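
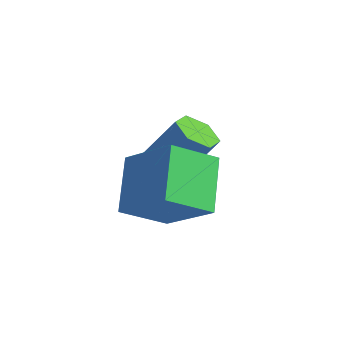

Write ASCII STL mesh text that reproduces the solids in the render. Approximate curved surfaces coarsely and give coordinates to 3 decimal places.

solid 
facet normal -0.799 -0.081 -0.596
outer loop
vertex -2.514 -2.986 -1.779
vertex -3.514 -1.798 -0.599
vertex -1.984 -1.652 -2.672
endloop
endfacet
facet normal 0.513 -0.609 -0.605
outer loop
vertex -0.306 -1.482 -1.421
vertex -2.514 -2.986 -1.779
vertex -1.984 -1.652 -2.672
endloop
endfacet
facet normal -0.799 -0.081 -0.596
outer loop
vertex -1.984 -1.652 -2.672
vertex -3.514 -1.798 -0.599
vertex -2.984 -0.464 -1.492
endloop
endfacet
facet normal 0.314 0.789 -0.528
outer loop
vertex -2.984 -0.464 -1.492
vertex -0.306 -1.482 -1.421
vertex -1.984 -1.652 -2.672
endloop
endfacet
facet normal -0.314 -0.789 0.528
outer loop
vertex -2.514 -2.986 -1.779
vertex -1.836 -1.628 0.652
vertex -3.514 -1.798 -0.599
endloop
endfacet
facet normal 0.513 -0.609 -0.605
outer loop
vertex -0.836 -2.816 -0.528
vertex -2.514 -2.986 -1.779
vertex -0.306 -1.482 -1.421
endloop
endfacet
facet normal -0.314 -0.789 0.528
outer loop
vertex -0.836 -2.816 -0.528
vertex -1.836 -1.628 0.652
vertex -2.514 -2.986 -1.779
endloop
endfacet
facet normal -0.513 0.609 0.605
outer loop
vertex -3.514 -1.798 -0.599
vertex -1.836 -1.628 0.652
vertex -2.984 -0.464 -1.492
endloop
endfacet
facet normal 0.314 0.789 -0.528
outer loop
vertex -1.306 -0.294 -0.241
vertex -0.306 -1.482 -1.421
vertex -2.984 -0.464 -1.492
endloop
endfacet
facet normal -0.513 0.609 0.605
outer loop
vertex -2.984 -0.464 -1.492
vertex -1.836 -1.628 0.652
vertex -1.306 -0.294 -0.241
endloop
endfacet
facet normal 0.799 0.081 0.596
outer loop
vertex -1.306 -0.294 -0.241
vertex -0.836 -2.816 -0.528
vertex -0.306 -1.482 -1.421
endloop
endfacet
facet normal 0.799 0.081 0.596
outer loop
vertex -1.836 -1.628 0.652
vertex -0.836 -2.816 -0.528
vertex -1.306 -0.294 -0.241
endloop
endfacet
facet normal -0.420 -0.368 -0.830
outer loop
vertex -3.9 0.741 -2.896
vertex -4.324 0.239 -2.459
vertex -4.612 0.954 -2.63
endloop
endfacet
facet normal 0.100 0.890 -0.445
outer loop
vertex -3.9 0.741 -2.896
vertex -4.612 0.954 -2.63
vertex -3.031 1.503 -1.179
endloop
endfacet
facet normal 0.100 0.890 -0.445
outer loop
vertex -3.031 1.503 -1.179
vertex -4.612 0.954 -2.63
vertex -3.744 1.716 -0.913
endloop
endfacet
facet normal 0.420 0.369 0.830
outer loop
vertex -3.031 1.503 -1.179
vertex -3.744 1.716 -0.913
vertex -3.456 1.001 -0.741
endloop
endfacet
facet normal -0.419 -0.367 -0.830
outer loop
vertex -4.612 0.954 -2.63
vertex -4.324 0.239 -2.459
vertex -5.037 0.452 -2.193
endloop
endfacet
facet normal -0.731 0.679 0.068
outer loop
vertex -4.612 0.954 -2.63
vertex -5.037 0.452 -2.193
vertex -3.744 1.716 -0.913
endloop
endfacet
facet normal -0.732 0.678 0.069
outer loop
vertex -3.744 1.716 -0.913
vertex -5.037 0.452 -2.193
vertex -4.168 1.214 -0.475
endloop
endfacet
facet normal 0.420 0.369 0.829
outer loop
vertex -3.744 1.716 -0.913
vertex -4.168 1.214 -0.475
vertex -3.456 1.001 -0.741
endloop
endfacet
facet normal -0.420 -0.369 -0.830
outer loop
vertex -5.037 0.452 -2.193
vertex -4.324 0.239 -2.459
vertex -4.749 -0.263 -2.021
endloop
endfacet
facet normal -0.831 -0.211 0.514
outer loop
vertex -5.037 0.452 -2.193
vertex -4.749 -0.263 -2.021
vertex -4.168 1.214 -0.475
endloop
endfacet
facet normal -0.831 -0.212 0.514
outer loop
vertex -4.168 1.214 -0.475
vertex -4.749 -0.263 -2.021
vertex -3.88 0.499 -0.304
endloop
endfacet
facet normal 0.420 0.368 0.830
outer loop
vertex -4.168 1.214 -0.475
vertex -3.88 0.499 -0.304
vertex -3.456 1.001 -0.741
endloop
endfacet
facet normal -0.420 -0.369 -0.830
outer loop
vertex -4.749 -0.263 -2.021
vertex -4.324 0.239 -2.459
vertex -4.036 -0.476 -2.287
endloop
endfacet
facet normal -0.100 -0.890 0.445
outer loop
vertex -4.749 -0.263 -2.021
vertex -4.036 -0.476 -2.287
vertex -3.88 0.499 -0.304
endloop
endfacet
facet normal -0.100 -0.890 0.445
outer loop
vertex -3.88 0.499 -0.304
vertex -4.036 -0.476 -2.287
vertex -3.168 0.286 -0.57
endloop
endfacet
facet normal 0.420 0.368 0.830
outer loop
vertex -3.88 0.499 -0.304
vertex -3.168 0.286 -0.57
vertex -3.456 1.001 -0.741
endloop
endfacet
facet normal -0.420 -0.369 -0.829
outer loop
vertex -4.036 -0.476 -2.287
vertex -4.324 0.239 -2.459
vertex -3.612 0.026 -2.725
endloop
endfacet
facet normal 0.732 -0.678 -0.069
outer loop
vertex -4.036 -0.476 -2.287
vertex -3.612 0.026 -2.725
vertex -3.168 0.286 -0.57
endloop
endfacet
facet normal 0.731 -0.679 -0.069
outer loop
vertex -3.168 0.286 -0.57
vertex -3.612 0.026 -2.725
vertex -2.743 0.788 -1.007
endloop
endfacet
facet normal 0.419 0.367 0.830
outer loop
vertex -3.168 0.286 -0.57
vertex -2.743 0.788 -1.007
vertex -3.456 1.001 -0.741
endloop
endfacet
facet normal -0.420 -0.368 -0.830
outer loop
vertex -3.612 0.026 -2.725
vertex -4.324 0.239 -2.459
vertex -3.9 0.741 -2.896
endloop
endfacet
facet normal 0.831 0.212 -0.514
outer loop
vertex -3.612 0.026 -2.725
vertex -3.9 0.741 -2.896
vertex -2.743 0.788 -1.007
endloop
endfacet
facet normal 0.831 0.211 -0.514
outer loop
vertex -2.743 0.788 -1.007
vertex -3.9 0.741 -2.896
vertex -3.031 1.503 -1.179
endloop
endfacet
facet normal 0.420 0.369 0.830
outer loop
vertex -2.743 0.788 -1.007
vertex -3.031 1.503 -1.179
vertex -3.456 1.001 -0.741
endloop
endfacet

endsolid


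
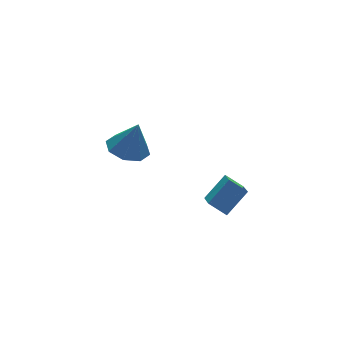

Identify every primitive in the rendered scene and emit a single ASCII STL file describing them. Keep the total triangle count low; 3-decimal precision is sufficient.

solid 
facet normal -0.552 0.630 0.546
outer loop
vertex 1.268 -2.733 0.413
vertex 2.23 -2.549 1.174
vertex 1.626 -1.841 -0.255
endloop
endfacet
facet normal -0.776 -0.148 -0.613
outer loop
vertex 2.09 -2.371 -0.714
vertex 1.268 -2.733 0.413
vertex 1.626 -1.841 -0.255
endloop
endfacet
facet normal -0.551 0.631 0.546
outer loop
vertex 1.626 -1.841 -0.255
vertex 2.23 -2.549 1.174
vertex 2.588 -1.658 0.505
endloop
endfacet
facet normal 0.306 0.762 -0.571
outer loop
vertex 2.588 -1.658 0.505
vertex 2.09 -2.371 -0.714
vertex 1.626 -1.841 -0.255
endloop
endfacet
facet normal -0.306 -0.762 0.571
outer loop
vertex 1.268 -2.733 0.413
vertex 2.694 -3.079 0.715
vertex 2.23 -2.549 1.174
endloop
endfacet
facet normal -0.775 -0.149 -0.614
outer loop
vertex 1.732 -3.262 -0.045
vertex 1.268 -2.733 0.413
vertex 2.09 -2.371 -0.714
endloop
endfacet
facet normal -0.306 -0.762 0.571
outer loop
vertex 1.732 -3.262 -0.045
vertex 2.694 -3.079 0.715
vertex 1.268 -2.733 0.413
endloop
endfacet
facet normal 0.776 0.148 0.613
outer loop
vertex 2.23 -2.549 1.174
vertex 2.694 -3.079 0.715
vertex 2.588 -1.658 0.505
endloop
endfacet
facet normal 0.306 0.762 -0.571
outer loop
vertex 3.052 -2.187 0.047
vertex 2.09 -2.371 -0.714
vertex 2.588 -1.658 0.505
endloop
endfacet
facet normal 0.775 0.149 0.614
outer loop
vertex 2.588 -1.658 0.505
vertex 2.694 -3.079 0.715
vertex 3.052 -2.187 0.047
endloop
endfacet
facet normal 0.552 -0.631 -0.545
outer loop
vertex 3.052 -2.187 0.047
vertex 1.732 -3.262 -0.045
vertex 2.09 -2.371 -0.714
endloop
endfacet
facet normal 0.551 -0.630 -0.546
outer loop
vertex 2.694 -3.079 0.715
vertex 1.732 -3.262 -0.045
vertex 3.052 -2.187 0.047
endloop
endfacet
facet normal -0.286 0.079 -0.955
outer loop
vertex 1.078 2.694 -0.152
vertex 0.528 2.016 -0.043
vertex 0.465 2.889 0.048
endloop
endfacet
facet normal 0.403 0.787 0.468
outer loop
vertex 1.078 2.694 -0.152
vertex 0.465 2.889 0.048
vertex 0.932 1.904 1.303
endloop
endfacet
facet normal -0.287 0.079 -0.955
outer loop
vertex 0.465 2.889 0.048
vertex 0.528 2.016 -0.043
vertex -0.111 2.573 0.195
endloop
endfacet
facet normal -0.230 0.722 0.652
outer loop
vertex 0.465 2.889 0.048
vertex -0.111 2.573 0.195
vertex 0.932 1.904 1.303
endloop
endfacet
facet normal -0.286 0.080 -0.955
outer loop
vertex -0.111 2.573 0.195
vertex 0.528 2.016 -0.043
vertex -0.313 1.93 0.202
endloop
endfacet
facet normal -0.645 0.211 0.734
outer loop
vertex -0.111 2.573 0.195
vertex -0.313 1.93 0.202
vertex 0.932 1.904 1.303
endloop
endfacet
facet normal -0.286 0.079 -0.955
outer loop
vertex -0.313 1.93 0.202
vertex 0.528 2.016 -0.043
vertex -0.022 1.338 0.066
endloop
endfacet
facet normal -0.598 -0.447 0.666
outer loop
vertex -0.313 1.93 0.202
vertex -0.022 1.338 0.066
vertex 0.932 1.904 1.303
endloop
endfacet
facet normal -0.287 0.079 -0.955
outer loop
vertex -0.022 1.338 0.066
vertex 0.528 2.016 -0.043
vertex 0.59 1.143 -0.134
endloop
endfacet
facet normal -0.117 -0.866 0.486
outer loop
vertex -0.022 1.338 0.066
vertex 0.59 1.143 -0.134
vertex 0.932 1.904 1.303
endloop
endfacet
facet normal -0.287 0.079 -0.955
outer loop
vertex 0.59 1.143 -0.134
vertex 0.528 2.016 -0.043
vertex 1.167 1.459 -0.281
endloop
endfacet
facet normal 0.516 -0.802 0.302
outer loop
vertex 0.59 1.143 -0.134
vertex 1.167 1.459 -0.281
vertex 0.932 1.904 1.303
endloop
endfacet
facet normal -0.286 0.080 -0.955
outer loop
vertex 1.167 1.459 -0.281
vertex 0.528 2.016 -0.043
vertex 1.369 2.102 -0.288
endloop
endfacet
facet normal 0.931 -0.290 0.220
outer loop
vertex 1.167 1.459 -0.281
vertex 1.369 2.102 -0.288
vertex 0.932 1.904 1.303
endloop
endfacet
facet normal -0.286 0.079 -0.955
outer loop
vertex 1.369 2.102 -0.288
vertex 0.528 2.016 -0.043
vertex 1.078 2.694 -0.152
endloop
endfacet
facet normal 0.884 0.368 0.289
outer loop
vertex 1.369 2.102 -0.288
vertex 1.078 2.694 -0.152
vertex 0.932 1.904 1.303
endloop
endfacet

endsolid


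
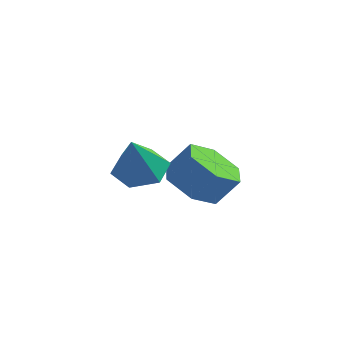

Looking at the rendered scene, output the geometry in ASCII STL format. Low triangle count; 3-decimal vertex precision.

solid 
facet normal -0.200 0.518 -0.832
outer loop
vertex -1.53 -0.932 2.978
vertex -2.311 -0.764 3.27
vertex -1.669 -0.235 3.445
endloop
endfacet
facet normal 0.962 0.008 0.274
outer loop
vertex -1.53 -0.932 2.978
vertex -1.669 -0.235 3.445
vertex -1.989 -1.596 4.61
endloop
endfacet
facet normal -0.199 0.517 -0.832
outer loop
vertex -1.669 -0.235 3.445
vertex -2.311 -0.764 3.27
vertex -2.449 -0.067 3.736
endloop
endfacet
facet normal 0.394 0.543 0.742
outer loop
vertex -1.669 -0.235 3.445
vertex -2.449 -0.067 3.736
vertex -1.989 -1.596 4.61
endloop
endfacet
facet normal -0.199 0.517 -0.832
outer loop
vertex -2.449 -0.067 3.736
vertex -2.311 -0.764 3.27
vertex -3.091 -0.596 3.561
endloop
endfacet
facet normal -0.485 0.319 0.814
outer loop
vertex -2.449 -0.067 3.736
vertex -3.091 -0.596 3.561
vertex -1.989 -1.596 4.61
endloop
endfacet
facet normal -0.199 0.517 -0.832
outer loop
vertex -3.091 -0.596 3.561
vertex -2.311 -0.764 3.27
vertex -2.953 -1.293 3.095
endloop
endfacet
facet normal -0.796 -0.438 0.419
outer loop
vertex -3.091 -0.596 3.561
vertex -2.953 -1.293 3.095
vertex -1.989 -1.596 4.61
endloop
endfacet
facet normal -0.199 0.517 -0.833
outer loop
vertex -2.953 -1.293 3.095
vertex -2.311 -0.764 3.27
vertex -2.172 -1.461 2.804
endloop
endfacet
facet normal -0.228 -0.972 -0.050
outer loop
vertex -2.953 -1.293 3.095
vertex -2.172 -1.461 2.804
vertex -1.989 -1.596 4.61
endloop
endfacet
facet normal -0.200 0.517 -0.832
outer loop
vertex -2.172 -1.461 2.804
vertex -2.311 -0.764 3.27
vertex -1.53 -0.932 2.978
endloop
endfacet
facet normal 0.651 -0.750 -0.122
outer loop
vertex -2.172 -1.461 2.804
vertex -1.53 -0.932 2.978
vertex -1.989 -1.596 4.61
endloop
endfacet
facet normal -0.535 -0.281 -0.797
outer loop
vertex -1.698 2.0 1.071
vertex -2.533 1.936 1.654
vertex -2.301 2.814 1.189
endloop
endfacet
facet normal 0.604 0.533 -0.592
outer loop
vertex -1.698 2.0 1.071
vertex -2.301 2.814 1.189
vertex -1.072 2.327 2.004
endloop
endfacet
facet normal 0.604 0.533 -0.593
outer loop
vertex -1.072 2.327 2.004
vertex -2.301 2.814 1.189
vertex -1.675 3.142 2.122
endloop
endfacet
facet normal 0.535 0.280 0.797
outer loop
vertex -1.072 2.327 2.004
vertex -1.675 3.142 2.122
vertex -1.907 2.264 2.586
endloop
endfacet
facet normal -0.535 -0.281 -0.797
outer loop
vertex -2.301 2.814 1.189
vertex -2.533 1.936 1.654
vertex -3.136 2.751 1.772
endloop
endfacet
facet normal -0.209 0.958 -0.196
outer loop
vertex -2.301 2.814 1.189
vertex -3.136 2.751 1.772
vertex -1.675 3.142 2.122
endloop
endfacet
facet normal -0.210 0.958 -0.195
outer loop
vertex -1.675 3.142 2.122
vertex -3.136 2.751 1.772
vertex -2.51 3.078 2.705
endloop
endfacet
facet normal 0.535 0.280 0.797
outer loop
vertex -1.675 3.142 2.122
vertex -2.51 3.078 2.705
vertex -1.907 2.264 2.586
endloop
endfacet
facet normal -0.535 -0.280 -0.797
outer loop
vertex -3.136 2.751 1.772
vertex -2.533 1.936 1.654
vertex -3.368 1.873 2.236
endloop
endfacet
facet normal -0.814 0.425 0.397
outer loop
vertex -3.136 2.751 1.772
vertex -3.368 1.873 2.236
vertex -2.51 3.078 2.705
endloop
endfacet
facet normal -0.814 0.425 0.397
outer loop
vertex -2.51 3.078 2.705
vertex -3.368 1.873 2.236
vertex -2.742 2.2 3.169
endloop
endfacet
facet normal 0.535 0.280 0.797
outer loop
vertex -2.51 3.078 2.705
vertex -2.742 2.2 3.169
vertex -1.907 2.264 2.586
endloop
endfacet
facet normal -0.535 -0.280 -0.797
outer loop
vertex -3.368 1.873 2.236
vertex -2.533 1.936 1.654
vertex -2.765 1.058 2.118
endloop
endfacet
facet normal -0.604 -0.533 0.592
outer loop
vertex -3.368 1.873 2.236
vertex -2.765 1.058 2.118
vertex -2.742 2.2 3.169
endloop
endfacet
facet normal -0.604 -0.533 0.593
outer loop
vertex -2.742 2.2 3.169
vertex -2.765 1.058 2.118
vertex -2.139 1.386 3.051
endloop
endfacet
facet normal 0.535 0.281 0.797
outer loop
vertex -2.742 2.2 3.169
vertex -2.139 1.386 3.051
vertex -1.907 2.264 2.586
endloop
endfacet
facet normal -0.535 -0.280 -0.797
outer loop
vertex -2.765 1.058 2.118
vertex -2.533 1.936 1.654
vertex -1.93 1.122 1.535
endloop
endfacet
facet normal 0.210 -0.958 0.196
outer loop
vertex -2.765 1.058 2.118
vertex -1.93 1.122 1.535
vertex -2.139 1.386 3.051
endloop
endfacet
facet normal 0.209 -0.958 0.196
outer loop
vertex -2.139 1.386 3.051
vertex -1.93 1.122 1.535
vertex -1.304 1.449 2.468
endloop
endfacet
facet normal 0.535 0.281 0.797
outer loop
vertex -2.139 1.386 3.051
vertex -1.304 1.449 2.468
vertex -1.907 2.264 2.586
endloop
endfacet
facet normal -0.535 -0.280 -0.797
outer loop
vertex -1.93 1.122 1.535
vertex -2.533 1.936 1.654
vertex -1.698 2.0 1.071
endloop
endfacet
facet normal 0.814 -0.425 -0.397
outer loop
vertex -1.93 1.122 1.535
vertex -1.698 2.0 1.071
vertex -1.304 1.449 2.468
endloop
endfacet
facet normal 0.814 -0.425 -0.397
outer loop
vertex -1.304 1.449 2.468
vertex -1.698 2.0 1.071
vertex -1.072 2.327 2.004
endloop
endfacet
facet normal 0.535 0.280 0.797
outer loop
vertex -1.304 1.449 2.468
vertex -1.072 2.327 2.004
vertex -1.907 2.264 2.586
endloop
endfacet

endsolid


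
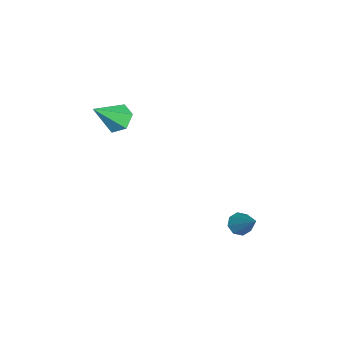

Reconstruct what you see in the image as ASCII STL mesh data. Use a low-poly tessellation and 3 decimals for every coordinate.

solid 
facet normal -0.574 -0.435 -0.693
outer loop
vertex 1.412 3.109 -3.719
vertex 0.935 3.361 -3.482
vertex 1.323 3.513 -3.899
endloop
endfacet
facet normal 0.934 0.048 -0.354
outer loop
vertex 1.412 3.109 -3.719
vertex 1.323 3.513 -3.899
vertex 1.885 4.079 -2.338
endloop
endfacet
facet normal -0.576 -0.433 -0.694
outer loop
vertex 1.323 3.513 -3.899
vertex 0.935 3.361 -3.482
vertex 1.007 3.829 -3.834
endloop
endfacet
facet normal 0.582 0.675 -0.454
outer loop
vertex 1.323 3.513 -3.899
vertex 1.007 3.829 -3.834
vertex 1.885 4.079 -2.338
endloop
endfacet
facet normal -0.575 -0.434 -0.694
outer loop
vertex 1.007 3.829 -3.834
vertex 0.935 3.361 -3.482
vertex 0.648 3.871 -3.563
endloop
endfacet
facet normal -0.006 0.987 -0.161
outer loop
vertex 1.007 3.829 -3.834
vertex 0.648 3.871 -3.563
vertex 1.885 4.079 -2.338
endloop
endfacet
facet normal -0.576 -0.434 -0.693
outer loop
vertex 0.648 3.871 -3.563
vertex 0.935 3.361 -3.482
vertex 0.458 3.614 -3.244
endloop
endfacet
facet normal -0.486 0.799 0.355
outer loop
vertex 0.648 3.871 -3.563
vertex 0.458 3.614 -3.244
vertex 1.885 4.079 -2.338
endloop
endfacet
facet normal -0.576 -0.435 -0.692
outer loop
vertex 0.458 3.614 -3.244
vertex 0.935 3.361 -3.482
vertex 0.547 3.21 -3.064
endloop
endfacet
facet normal -0.573 0.225 0.788
outer loop
vertex 0.458 3.614 -3.244
vertex 0.547 3.21 -3.064
vertex 1.885 4.079 -2.338
endloop
endfacet
facet normal -0.576 -0.435 -0.692
outer loop
vertex 0.547 3.21 -3.064
vertex 0.935 3.361 -3.482
vertex 0.864 2.894 -3.129
endloop
endfacet
facet normal -0.220 -0.403 0.888
outer loop
vertex 0.547 3.21 -3.064
vertex 0.864 2.894 -3.129
vertex 1.885 4.079 -2.338
endloop
endfacet
facet normal -0.575 -0.436 -0.692
outer loop
vertex 0.864 2.894 -3.129
vertex 0.935 3.361 -3.482
vertex 1.222 2.852 -3.4
endloop
endfacet
facet normal 0.367 -0.714 0.596
outer loop
vertex 0.864 2.894 -3.129
vertex 1.222 2.852 -3.4
vertex 1.885 4.079 -2.338
endloop
endfacet
facet normal -0.574 -0.436 -0.693
outer loop
vertex 1.222 2.852 -3.4
vertex 0.935 3.361 -3.482
vertex 1.412 3.109 -3.719
endloop
endfacet
facet normal 0.846 -0.527 0.080
outer loop
vertex 1.222 2.852 -3.4
vertex 1.412 3.109 -3.719
vertex 1.885 4.079 -2.338
endloop
endfacet
facet normal -0.487 0.527 -0.697
outer loop
vertex -0.758 -2.274 0.689
vertex -1.281 -2.063 1.214
vertex -0.653 -1.632 1.101
endloop
endfacet
facet normal 0.979 -0.031 -0.202
outer loop
vertex -0.758 -2.274 0.689
vertex -0.653 -1.632 1.101
vertex -0.419 -2.997 2.446
endloop
endfacet
facet normal -0.487 0.527 -0.696
outer loop
vertex -0.653 -1.632 1.101
vertex -1.281 -2.063 1.214
vertex -1.176 -1.422 1.626
endloop
endfacet
facet normal 0.686 0.567 0.456
outer loop
vertex -0.653 -1.632 1.101
vertex -1.176 -1.422 1.626
vertex -0.419 -2.997 2.446
endloop
endfacet
facet normal -0.487 0.527 -0.696
outer loop
vertex -1.176 -1.422 1.626
vertex -1.281 -2.063 1.214
vertex -1.804 -1.853 1.739
endloop
endfacet
facet normal -0.120 0.412 0.903
outer loop
vertex -1.176 -1.422 1.626
vertex -1.804 -1.853 1.739
vertex -0.419 -2.997 2.446
endloop
endfacet
facet normal -0.487 0.527 -0.696
outer loop
vertex -1.804 -1.853 1.739
vertex -1.281 -2.063 1.214
vertex -1.909 -2.495 1.326
endloop
endfacet
facet normal -0.636 -0.341 0.692
outer loop
vertex -1.804 -1.853 1.739
vertex -1.909 -2.495 1.326
vertex -0.419 -2.997 2.446
endloop
endfacet
facet normal -0.487 0.527 -0.697
outer loop
vertex -1.909 -2.495 1.326
vertex -1.281 -2.063 1.214
vertex -1.386 -2.705 0.802
endloop
endfacet
facet normal -0.342 -0.939 0.035
outer loop
vertex -1.909 -2.495 1.326
vertex -1.386 -2.705 0.802
vertex -0.419 -2.997 2.446
endloop
endfacet
facet normal -0.487 0.527 -0.697
outer loop
vertex -1.386 -2.705 0.802
vertex -1.281 -2.063 1.214
vertex -0.758 -2.274 0.689
endloop
endfacet
facet normal 0.464 -0.784 -0.412
outer loop
vertex -1.386 -2.705 0.802
vertex -0.758 -2.274 0.689
vertex -0.419 -2.997 2.446
endloop
endfacet

endsolid


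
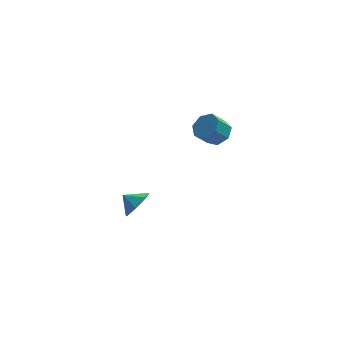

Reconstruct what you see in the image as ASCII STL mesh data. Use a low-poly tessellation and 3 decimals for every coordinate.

solid 
facet normal 0.766 -0.325 -0.554
outer loop
vertex 0.644 -1.631 -3.059
vertex 0.001 -2.136 -3.652
vertex 0.334 -1.188 -3.748
endloop
endfacet
facet normal -0.110 0.813 0.572
outer loop
vertex 0.644 -1.631 -3.059
vertex 0.334 -1.188 -3.748
vertex -0.781 -1.804 -3.088
endloop
endfacet
facet normal 0.767 -0.325 -0.553
outer loop
vertex 0.334 -1.188 -3.748
vertex 0.001 -2.136 -3.652
vertex -0.226 -1.458 -4.366
endloop
endfacet
facet normal -0.467 0.884 0.037
outer loop
vertex 0.334 -1.188 -3.748
vertex -0.226 -1.458 -4.366
vertex -0.781 -1.804 -3.088
endloop
endfacet
facet normal 0.767 -0.325 -0.553
outer loop
vertex -0.226 -1.458 -4.366
vertex 0.001 -2.136 -3.652
vertex -0.615 -2.239 -4.446
endloop
endfacet
facet normal -0.856 0.452 -0.249
outer loop
vertex -0.226 -1.458 -4.366
vertex -0.615 -2.239 -4.446
vertex -0.781 -1.804 -3.088
endloop
endfacet
facet normal 0.767 -0.326 -0.553
outer loop
vertex -0.615 -2.239 -4.446
vertex 0.001 -2.136 -3.652
vertex -0.541 -2.943 -3.928
endloop
endfacet
facet normal -0.985 -0.156 -0.071
outer loop
vertex -0.615 -2.239 -4.446
vertex -0.541 -2.943 -3.928
vertex -0.781 -1.804 -3.088
endloop
endfacet
facet normal 0.766 -0.325 -0.554
outer loop
vertex -0.541 -2.943 -3.928
vertex 0.001 -2.136 -3.652
vertex -0.058 -3.039 -3.203
endloop
endfacet
facet normal -0.757 -0.484 0.440
outer loop
vertex -0.541 -2.943 -3.928
vertex -0.058 -3.039 -3.203
vertex -0.781 -1.804 -3.088
endloop
endfacet
facet normal 0.767 -0.325 -0.553
outer loop
vertex -0.058 -3.039 -3.203
vertex 0.001 -2.136 -3.652
vertex 0.469 -2.455 -2.816
endloop
endfacet
facet normal -0.343 -0.284 0.895
outer loop
vertex -0.058 -3.039 -3.203
vertex 0.469 -2.455 -2.816
vertex -0.781 -1.804 -3.088
endloop
endfacet
facet normal 0.766 -0.326 -0.553
outer loop
vertex 0.469 -2.455 -2.816
vertex 0.001 -2.136 -3.652
vertex 0.644 -1.631 -3.059
endloop
endfacet
facet normal -0.055 0.293 0.954
outer loop
vertex 0.469 -2.455 -2.816
vertex 0.644 -1.631 -3.059
vertex -0.781 -1.804 -3.088
endloop
endfacet
facet normal 0.588 0.345 -0.731
outer loop
vertex 4.871 -3.344 3.362
vertex 4.198 -3.241 2.869
vertex 4.544 -2.695 3.405
endloop
endfacet
facet normal 0.672 0.294 0.679
outer loop
vertex 4.871 -3.344 3.362
vertex 4.544 -2.695 3.405
vertex 4.195 -3.742 4.203
endloop
endfacet
facet normal 0.673 0.293 0.679
outer loop
vertex 4.195 -3.742 4.203
vertex 4.544 -2.695 3.405
vertex 3.867 -3.092 4.247
endloop
endfacet
facet normal -0.588 -0.346 0.731
outer loop
vertex 4.195 -3.742 4.203
vertex 3.867 -3.092 4.247
vertex 3.522 -3.639 3.711
endloop
endfacet
facet normal 0.587 0.346 -0.732
outer loop
vertex 4.544 -2.695 3.405
vertex 4.198 -3.241 2.869
vertex 3.956 -2.457 3.046
endloop
endfacet
facet normal 0.069 0.880 0.470
outer loop
vertex 4.544 -2.695 3.405
vertex 3.956 -2.457 3.046
vertex 3.867 -3.092 4.247
endloop
endfacet
facet normal 0.068 0.880 0.470
outer loop
vertex 3.867 -3.092 4.247
vertex 3.956 -2.457 3.046
vertex 3.28 -2.854 3.887
endloop
endfacet
facet normal -0.588 -0.345 0.731
outer loop
vertex 3.867 -3.092 4.247
vertex 3.28 -2.854 3.887
vertex 3.522 -3.639 3.711
endloop
endfacet
facet normal 0.588 0.347 -0.731
outer loop
vertex 3.956 -2.457 3.046
vertex 4.198 -3.241 2.869
vertex 3.551 -2.809 2.553
endloop
endfacet
facet normal -0.587 0.804 -0.092
outer loop
vertex 3.956 -2.457 3.046
vertex 3.551 -2.809 2.553
vertex 3.28 -2.854 3.887
endloop
endfacet
facet normal -0.588 0.804 -0.092
outer loop
vertex 3.28 -2.854 3.887
vertex 3.551 -2.809 2.553
vertex 2.875 -3.207 3.394
endloop
endfacet
facet normal -0.589 -0.345 0.731
outer loop
vertex 3.28 -2.854 3.887
vertex 2.875 -3.207 3.394
vertex 3.522 -3.639 3.711
endloop
endfacet
facet normal 0.588 0.345 -0.732
outer loop
vertex 3.551 -2.809 2.553
vertex 4.198 -3.241 2.869
vertex 3.633 -3.488 2.299
endloop
endfacet
facet normal -0.801 0.122 -0.586
outer loop
vertex 3.551 -2.809 2.553
vertex 3.633 -3.488 2.299
vertex 2.875 -3.207 3.394
endloop
endfacet
facet normal -0.801 0.123 -0.586
outer loop
vertex 2.875 -3.207 3.394
vertex 3.633 -3.488 2.299
vertex 2.957 -3.885 3.14
endloop
endfacet
facet normal -0.589 -0.345 0.731
outer loop
vertex 2.875 -3.207 3.394
vertex 2.957 -3.885 3.14
vertex 3.522 -3.639 3.711
endloop
endfacet
facet normal 0.587 0.346 -0.732
outer loop
vertex 3.633 -3.488 2.299
vertex 4.198 -3.241 2.869
vertex 4.141 -3.98 2.474
endloop
endfacet
facet normal -0.411 -0.651 -0.638
outer loop
vertex 3.633 -3.488 2.299
vertex 4.141 -3.98 2.474
vertex 2.957 -3.885 3.14
endloop
endfacet
facet normal -0.412 -0.650 -0.639
outer loop
vertex 2.957 -3.885 3.14
vertex 4.141 -3.98 2.474
vertex 3.464 -4.378 3.315
endloop
endfacet
facet normal -0.588 -0.346 0.731
outer loop
vertex 2.957 -3.885 3.14
vertex 3.464 -4.378 3.315
vertex 3.522 -3.639 3.711
endloop
endfacet
facet normal 0.588 0.345 -0.731
outer loop
vertex 4.141 -3.98 2.474
vertex 4.198 -3.241 2.869
vertex 4.692 -3.917 2.947
endloop
endfacet
facet normal 0.288 -0.934 -0.211
outer loop
vertex 4.141 -3.98 2.474
vertex 4.692 -3.917 2.947
vertex 3.464 -4.378 3.315
endloop
endfacet
facet normal 0.288 -0.934 -0.209
outer loop
vertex 3.464 -4.378 3.315
vertex 4.692 -3.917 2.947
vertex 4.015 -4.314 3.788
endloop
endfacet
facet normal -0.588 -0.346 0.731
outer loop
vertex 3.464 -4.378 3.315
vertex 4.015 -4.314 3.788
vertex 3.522 -3.639 3.711
endloop
endfacet
facet normal 0.588 0.346 -0.731
outer loop
vertex 4.692 -3.917 2.947
vertex 4.198 -3.241 2.869
vertex 4.871 -3.344 3.362
endloop
endfacet
facet normal 0.770 -0.514 0.377
outer loop
vertex 4.692 -3.917 2.947
vertex 4.871 -3.344 3.362
vertex 4.015 -4.314 3.788
endloop
endfacet
facet normal 0.771 -0.515 0.376
outer loop
vertex 4.015 -4.314 3.788
vertex 4.871 -3.344 3.362
vertex 4.195 -3.742 4.203
endloop
endfacet
facet normal -0.588 -0.346 0.731
outer loop
vertex 4.015 -4.314 3.788
vertex 4.195 -3.742 4.203
vertex 3.522 -3.639 3.711
endloop
endfacet

endsolid


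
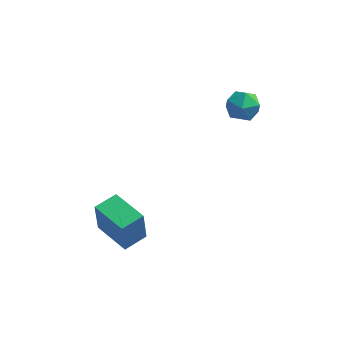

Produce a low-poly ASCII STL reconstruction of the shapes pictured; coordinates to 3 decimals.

solid 
facet normal -0.627 -0.775 -0.076
outer loop
vertex -3.554 -4.049 -1.624
vertex -4.952 -2.916 -1.647
vertex -3.462 -3.968 -3.199
endloop
endfacet
facet normal 0.777 -0.629 0.013
outer loop
vertex -2.748 -3.084 -3.113
vertex -3.554 -4.049 -1.624
vertex -3.462 -3.968 -3.199
endloop
endfacet
facet normal -0.627 -0.776 -0.076
outer loop
vertex -3.462 -3.968 -3.199
vertex -4.952 -2.916 -1.647
vertex -4.861 -2.835 -3.223
endloop
endfacet
facet normal 0.058 0.050 -0.997
outer loop
vertex -4.861 -2.835 -3.223
vertex -2.748 -3.084 -3.113
vertex -3.462 -3.968 -3.199
endloop
endfacet
facet normal -0.057 -0.051 0.997
outer loop
vertex -3.554 -4.049 -1.624
vertex -4.238 -2.032 -1.561
vertex -4.952 -2.916 -1.647
endloop
endfacet
facet normal 0.777 -0.630 0.012
outer loop
vertex -2.839 -3.165 -1.537
vertex -3.554 -4.049 -1.624
vertex -2.748 -3.084 -3.113
endloop
endfacet
facet normal -0.058 -0.051 0.997
outer loop
vertex -2.839 -3.165 -1.537
vertex -4.238 -2.032 -1.561
vertex -3.554 -4.049 -1.624
endloop
endfacet
facet normal -0.777 0.629 -0.013
outer loop
vertex -4.952 -2.916 -1.647
vertex -4.238 -2.032 -1.561
vertex -4.861 -2.835 -3.223
endloop
endfacet
facet normal 0.058 0.051 -0.997
outer loop
vertex -4.146 -1.951 -3.136
vertex -2.748 -3.084 -3.113
vertex -4.861 -2.835 -3.223
endloop
endfacet
facet normal -0.777 0.630 -0.013
outer loop
vertex -4.861 -2.835 -3.223
vertex -4.238 -2.032 -1.561
vertex -4.146 -1.951 -3.136
endloop
endfacet
facet normal 0.627 0.775 0.076
outer loop
vertex -4.146 -1.951 -3.136
vertex -2.839 -3.165 -1.537
vertex -2.748 -3.084 -3.113
endloop
endfacet
facet normal 0.627 0.775 0.076
outer loop
vertex -4.238 -2.032 -1.561
vertex -2.839 -3.165 -1.537
vertex -4.146 -1.951 -3.136
endloop
endfacet
facet normal -0.926 0.295 0.234
outer loop
vertex -0.144 0.752 2.586
vertex -0.049 0.436 3.359
vertex 0.165 1.234 3.201
endloop
endfacet
facet normal -0.636 0.729 -0.252
outer loop
vertex -0.144 0.752 2.586
vertex 0.165 1.234 3.201
vertex 0.505 1.265 2.432
endloop
endfacet
facet normal -0.461 0.337 -0.821
outer loop
vertex -0.144 0.752 2.586
vertex 0.505 1.265 2.432
vertex 0.501 0.486 2.115
endloop
endfacet
facet normal -0.642 -0.340 -0.687
outer loop
vertex -0.144 0.752 2.586
vertex 0.501 0.486 2.115
vertex 0.159 -0.026 2.688
endloop
endfacet
facet normal -0.930 -0.367 -0.036
outer loop
vertex -0.144 0.752 2.586
vertex 0.159 -0.026 2.688
vertex -0.049 0.436 3.359
endloop
endfacet
facet normal -0.036 0.999 0.025
outer loop
vertex 0.505 1.265 2.432
vertex 0.165 1.234 3.201
vertex 1.001 1.266 3.112
endloop
endfacet
facet normal -0.506 0.296 0.810
outer loop
vertex 0.165 1.234 3.201
vertex -0.049 0.436 3.359
vertex 0.659 0.754 3.685
endloop
endfacet
facet normal -0.511 -0.774 0.374
outer loop
vertex -0.049 0.436 3.359
vertex 0.159 -0.026 2.688
vertex 0.655 -0.025 3.368
endloop
endfacet
facet normal -0.044 -0.732 -0.680
outer loop
vertex 0.159 -0.026 2.688
vertex 0.501 0.486 2.115
vertex 0.995 0.006 2.599
endloop
endfacet
facet normal 0.250 0.364 -0.897
outer loop
vertex 0.501 0.486 2.115
vertex 0.505 1.265 2.432
vertex 1.209 0.804 2.441
endloop
endfacet
facet normal 0.642 0.340 0.687
outer loop
vertex 1.304 0.488 3.214
vertex 1.001 1.266 3.112
vertex 0.659 0.754 3.685
endloop
endfacet
facet normal 0.461 -0.337 0.821
outer loop
vertex 1.304 0.488 3.214
vertex 0.659 0.754 3.685
vertex 0.655 -0.025 3.368
endloop
endfacet
facet normal 0.636 -0.729 0.252
outer loop
vertex 1.304 0.488 3.214
vertex 0.655 -0.025 3.368
vertex 0.995 0.006 2.599
endloop
endfacet
facet normal 0.926 -0.295 -0.234
outer loop
vertex 1.304 0.488 3.214
vertex 0.995 0.006 2.599
vertex 1.209 0.804 2.441
endloop
endfacet
facet normal 0.930 0.367 0.036
outer loop
vertex 1.304 0.488 3.214
vertex 1.209 0.804 2.441
vertex 1.001 1.266 3.112
endloop
endfacet
facet normal 0.044 0.732 0.680
outer loop
vertex 0.659 0.754 3.685
vertex 1.001 1.266 3.112
vertex 0.165 1.234 3.201
endloop
endfacet
facet normal -0.250 -0.364 0.897
outer loop
vertex 0.655 -0.025 3.368
vertex 0.659 0.754 3.685
vertex -0.049 0.436 3.359
endloop
endfacet
facet normal 0.036 -0.999 -0.025
outer loop
vertex 0.995 0.006 2.599
vertex 0.655 -0.025 3.368
vertex 0.159 -0.026 2.688
endloop
endfacet
facet normal 0.506 -0.296 -0.810
outer loop
vertex 1.209 0.804 2.441
vertex 0.995 0.006 2.599
vertex 0.501 0.486 2.115
endloop
endfacet
facet normal 0.511 0.774 -0.374
outer loop
vertex 1.001 1.266 3.112
vertex 1.209 0.804 2.441
vertex 0.505 1.265 2.432
endloop
endfacet

endsolid


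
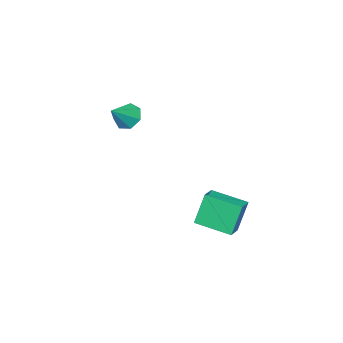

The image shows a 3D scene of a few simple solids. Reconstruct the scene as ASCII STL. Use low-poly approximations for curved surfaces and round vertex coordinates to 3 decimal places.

solid 
facet normal -0.781 -0.186 -0.597
outer loop
vertex 0.853 -2.015 0.411
vertex 0.359 -2.037 1.064
vertex 0.562 -1.394 0.598
endloop
endfacet
facet normal 0.787 0.484 -0.382
outer loop
vertex 0.853 -2.015 0.411
vertex 0.562 -1.394 0.598
vertex 1.421 -1.783 1.876
endloop
endfacet
facet normal -0.781 -0.186 -0.597
outer loop
vertex 0.562 -1.394 0.598
vertex 0.359 -2.037 1.064
vertex 0.118 -1.256 1.136
endloop
endfacet
facet normal 0.350 0.935 0.049
outer loop
vertex 0.562 -1.394 0.598
vertex 0.118 -1.256 1.136
vertex 1.421 -1.783 1.876
endloop
endfacet
facet normal -0.781 -0.186 -0.596
outer loop
vertex 0.118 -1.256 1.136
vertex 0.359 -2.037 1.064
vertex -0.145 -1.706 1.621
endloop
endfacet
facet normal -0.070 0.750 0.658
outer loop
vertex 0.118 -1.256 1.136
vertex -0.145 -1.706 1.621
vertex 1.421 -1.783 1.876
endloop
endfacet
facet normal -0.781 -0.186 -0.596
outer loop
vertex -0.145 -1.706 1.621
vertex 0.359 -2.037 1.064
vertex -0.028 -2.405 1.686
endloop
endfacet
facet normal -0.157 0.065 0.985
outer loop
vertex -0.145 -1.706 1.621
vertex -0.028 -2.405 1.686
vertex 1.421 -1.783 1.876
endloop
endfacet
facet normal -0.781 -0.186 -0.596
outer loop
vertex -0.028 -2.405 1.686
vertex 0.359 -2.037 1.064
vertex 0.38 -2.827 1.283
endloop
endfacet
facet normal 0.155 -0.600 0.785
outer loop
vertex -0.028 -2.405 1.686
vertex 0.38 -2.827 1.283
vertex 1.421 -1.783 1.876
endloop
endfacet
facet normal -0.781 -0.186 -0.597
outer loop
vertex 0.38 -2.827 1.283
vertex 0.359 -2.037 1.064
vertex 0.772 -2.653 0.716
endloop
endfacet
facet normal 0.631 -0.747 0.207
outer loop
vertex 0.38 -2.827 1.283
vertex 0.772 -2.653 0.716
vertex 1.421 -1.783 1.876
endloop
endfacet
facet normal -0.781 -0.186 -0.597
outer loop
vertex 0.772 -2.653 0.716
vertex 0.359 -2.037 1.064
vertex 0.853 -2.015 0.411
endloop
endfacet
facet normal 0.912 -0.265 -0.312
outer loop
vertex 0.772 -2.653 0.716
vertex 0.853 -2.015 0.411
vertex 1.421 -1.783 1.876
endloop
endfacet
facet normal -0.561 0.804 -0.197
outer loop
vertex -2.216 4.465 -2.342
vertex -1.502 5.018 -2.119
vertex -1.652 4.434 -4.072
endloop
endfacet
facet normal -0.768 -0.594 -0.240
outer loop
vertex -0.598 2.922 -3.701
vertex -2.216 4.465 -2.342
vertex -1.652 4.434 -4.072
endloop
endfacet
facet normal -0.560 0.804 -0.198
outer loop
vertex -1.652 4.434 -4.072
vertex -1.502 5.018 -2.119
vertex -0.938 4.986 -3.849
endloop
endfacet
facet normal 0.310 -0.017 -0.951
outer loop
vertex -0.938 4.986 -3.849
vertex -0.598 2.922 -3.701
vertex -1.652 4.434 -4.072
endloop
endfacet
facet normal -0.310 0.017 0.951
outer loop
vertex -2.216 4.465 -2.342
vertex -0.448 3.506 -1.748
vertex -1.502 5.018 -2.119
endloop
endfacet
facet normal -0.768 -0.594 -0.239
outer loop
vertex -1.162 2.954 -1.971
vertex -2.216 4.465 -2.342
vertex -0.598 2.922 -3.701
endloop
endfacet
facet normal -0.310 0.017 0.951
outer loop
vertex -1.162 2.954 -1.971
vertex -0.448 3.506 -1.748
vertex -2.216 4.465 -2.342
endloop
endfacet
facet normal 0.768 0.594 0.239
outer loop
vertex -1.502 5.018 -2.119
vertex -0.448 3.506 -1.748
vertex -0.938 4.986 -3.849
endloop
endfacet
facet normal 0.310 -0.017 -0.951
outer loop
vertex 0.116 3.475 -3.478
vertex -0.598 2.922 -3.701
vertex -0.938 4.986 -3.849
endloop
endfacet
facet normal 0.768 0.594 0.240
outer loop
vertex -0.938 4.986 -3.849
vertex -0.448 3.506 -1.748
vertex 0.116 3.475 -3.478
endloop
endfacet
facet normal 0.561 -0.804 0.198
outer loop
vertex 0.116 3.475 -3.478
vertex -1.162 2.954 -1.971
vertex -0.598 2.922 -3.701
endloop
endfacet
facet normal 0.560 -0.804 0.197
outer loop
vertex -0.448 3.506 -1.748
vertex -1.162 2.954 -1.971
vertex 0.116 3.475 -3.478
endloop
endfacet

endsolid


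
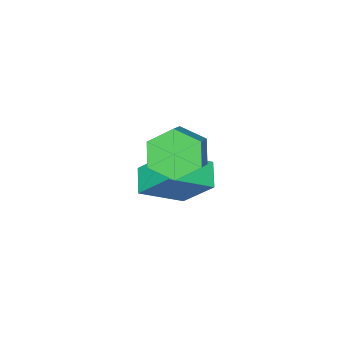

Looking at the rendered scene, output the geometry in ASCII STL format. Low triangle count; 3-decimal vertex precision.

solid 
facet normal -0.831 0.303 -0.466
outer loop
vertex 0.169 -1.887 -3.187
vertex 0.733 -1.172 -3.729
vertex 0.451 -3.078 -4.465
endloop
endfacet
facet normal -0.532 -0.675 0.512
outer loop
vertex 1.907 -3.608 -3.651
vertex 0.169 -1.887 -3.187
vertex 0.451 -3.078 -4.465
endloop
endfacet
facet normal -0.832 0.303 -0.465
outer loop
vertex 0.451 -3.078 -4.465
vertex 0.733 -1.172 -3.729
vertex 1.015 -2.363 -5.008
endloop
endfacet
facet normal 0.159 -0.673 -0.722
outer loop
vertex 1.015 -2.363 -5.008
vertex 1.907 -3.608 -3.651
vertex 0.451 -3.078 -4.465
endloop
endfacet
facet normal -0.159 0.673 0.722
outer loop
vertex 0.169 -1.887 -3.187
vertex 2.189 -1.702 -2.915
vertex 0.733 -1.172 -3.729
endloop
endfacet
facet normal -0.532 -0.675 0.511
outer loop
vertex 1.625 -2.417 -2.372
vertex 0.169 -1.887 -3.187
vertex 1.907 -3.608 -3.651
endloop
endfacet
facet normal -0.159 0.674 0.722
outer loop
vertex 1.625 -2.417 -2.372
vertex 2.189 -1.702 -2.915
vertex 0.169 -1.887 -3.187
endloop
endfacet
facet normal 0.532 0.675 -0.511
outer loop
vertex 0.733 -1.172 -3.729
vertex 2.189 -1.702 -2.915
vertex 1.015 -2.363 -5.008
endloop
endfacet
facet normal 0.159 -0.673 -0.722
outer loop
vertex 2.471 -2.893 -4.193
vertex 1.907 -3.608 -3.651
vertex 1.015 -2.363 -5.008
endloop
endfacet
facet normal 0.532 0.675 -0.512
outer loop
vertex 1.015 -2.363 -5.008
vertex 2.189 -1.702 -2.915
vertex 2.471 -2.893 -4.193
endloop
endfacet
facet normal 0.832 -0.303 0.466
outer loop
vertex 2.471 -2.893 -4.193
vertex 1.625 -2.417 -2.372
vertex 1.907 -3.608 -3.651
endloop
endfacet
facet normal 0.832 -0.303 0.465
outer loop
vertex 2.189 -1.702 -2.915
vertex 1.625 -2.417 -2.372
vertex 2.471 -2.893 -4.193
endloop
endfacet
facet normal -0.662 -0.543 -0.517
outer loop
vertex 2.572 -0.645 -1.986
vertex 2.263 -1.045 -1.17
vertex 1.855 -0.239 -1.494
endloop
endfacet
facet normal -0.059 0.726 -0.685
outer loop
vertex 2.572 -0.645 -1.986
vertex 1.855 -0.239 -1.494
vertex 3.367 0.005 -1.366
endloop
endfacet
facet normal -0.059 0.726 -0.685
outer loop
vertex 3.367 0.005 -1.366
vertex 1.855 -0.239 -1.494
vertex 2.65 0.412 -0.873
endloop
endfacet
facet normal 0.663 0.541 0.517
outer loop
vertex 3.367 0.005 -1.366
vertex 2.65 0.412 -0.873
vertex 3.057 -0.395 -0.55
endloop
endfacet
facet normal -0.662 -0.543 -0.517
outer loop
vertex 1.855 -0.239 -1.494
vertex 2.263 -1.045 -1.17
vertex 1.546 -0.639 -0.678
endloop
endfacet
facet normal -0.677 0.729 0.101
outer loop
vertex 1.855 -0.239 -1.494
vertex 1.546 -0.639 -0.678
vertex 2.65 0.412 -0.873
endloop
endfacet
facet normal -0.677 0.729 0.101
outer loop
vertex 2.65 0.412 -0.873
vertex 1.546 -0.639 -0.678
vertex 2.341 0.012 -0.057
endloop
endfacet
facet normal 0.663 0.541 0.517
outer loop
vertex 2.65 0.412 -0.873
vertex 2.341 0.012 -0.057
vertex 3.057 -0.395 -0.55
endloop
endfacet
facet normal -0.662 -0.542 -0.517
outer loop
vertex 1.546 -0.639 -0.678
vertex 2.263 -1.045 -1.17
vertex 1.953 -1.445 -0.354
endloop
endfacet
facet normal -0.618 0.004 0.786
outer loop
vertex 1.546 -0.639 -0.678
vertex 1.953 -1.445 -0.354
vertex 2.341 0.012 -0.057
endloop
endfacet
facet normal -0.617 0.004 0.787
outer loop
vertex 2.341 0.012 -0.057
vertex 1.953 -1.445 -0.354
vertex 2.748 -0.795 0.266
endloop
endfacet
facet normal 0.663 0.541 0.517
outer loop
vertex 2.341 0.012 -0.057
vertex 2.748 -0.795 0.266
vertex 3.057 -0.395 -0.55
endloop
endfacet
facet normal -0.663 -0.541 -0.517
outer loop
vertex 1.953 -1.445 -0.354
vertex 2.263 -1.045 -1.17
vertex 2.67 -1.852 -0.847
endloop
endfacet
facet normal 0.059 -0.726 0.685
outer loop
vertex 1.953 -1.445 -0.354
vertex 2.67 -1.852 -0.847
vertex 2.748 -0.795 0.266
endloop
endfacet
facet normal 0.059 -0.726 0.685
outer loop
vertex 2.748 -0.795 0.266
vertex 2.67 -1.852 -0.847
vertex 3.465 -1.201 -0.226
endloop
endfacet
facet normal 0.662 0.543 0.517
outer loop
vertex 2.748 -0.795 0.266
vertex 3.465 -1.201 -0.226
vertex 3.057 -0.395 -0.55
endloop
endfacet
facet normal -0.663 -0.541 -0.517
outer loop
vertex 2.67 -1.852 -0.847
vertex 2.263 -1.045 -1.17
vertex 2.979 -1.452 -1.663
endloop
endfacet
facet normal 0.677 -0.729 -0.101
outer loop
vertex 2.67 -1.852 -0.847
vertex 2.979 -1.452 -1.663
vertex 3.465 -1.201 -0.226
endloop
endfacet
facet normal 0.677 -0.729 -0.101
outer loop
vertex 3.465 -1.201 -0.226
vertex 2.979 -1.452 -1.663
vertex 3.774 -0.801 -1.042
endloop
endfacet
facet normal 0.662 0.543 0.517
outer loop
vertex 3.465 -1.201 -0.226
vertex 3.774 -0.801 -1.042
vertex 3.057 -0.395 -0.55
endloop
endfacet
facet normal -0.663 -0.541 -0.517
outer loop
vertex 2.979 -1.452 -1.663
vertex 2.263 -1.045 -1.17
vertex 2.572 -0.645 -1.986
endloop
endfacet
facet normal 0.617 -0.004 -0.787
outer loop
vertex 2.979 -1.452 -1.663
vertex 2.572 -0.645 -1.986
vertex 3.774 -0.801 -1.042
endloop
endfacet
facet normal 0.617 -0.005 -0.787
outer loop
vertex 3.774 -0.801 -1.042
vertex 2.572 -0.645 -1.986
vertex 3.367 0.005 -1.366
endloop
endfacet
facet normal 0.662 0.542 0.517
outer loop
vertex 3.774 -0.801 -1.042
vertex 3.367 0.005 -1.366
vertex 3.057 -0.395 -0.55
endloop
endfacet

endsolid


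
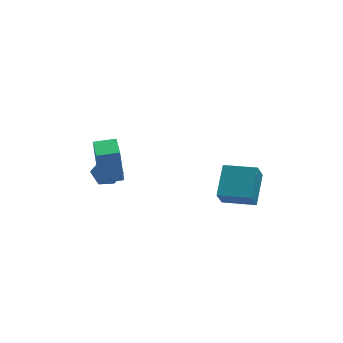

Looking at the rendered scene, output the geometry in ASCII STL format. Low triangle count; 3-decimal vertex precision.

solid 
facet normal -0.692 0.419 0.588
outer loop
vertex -2.689 3.286 -3.272
vertex -3.326 2.629 -3.554
vertex -2.776 2.464 -2.789
endloop
endfacet
facet normal -0.039 0.509 0.860
outer loop
vertex -2.689 3.286 -3.272
vertex -2.776 2.464 -2.789
vertex -1.908 2.827 -2.965
endloop
endfacet
facet normal 0.356 0.856 0.374
outer loop
vertex -2.689 3.286 -3.272
vertex -1.908 2.827 -2.965
vertex -1.922 3.215 -3.839
endloop
endfacet
facet normal -0.055 0.979 -0.197
outer loop
vertex -2.689 3.286 -3.272
vertex -1.922 3.215 -3.839
vertex -2.798 3.093 -4.203
endloop
endfacet
facet normal -0.702 0.709 -0.065
outer loop
vertex -2.689 3.286 -3.272
vertex -2.798 3.093 -4.203
vertex -3.326 2.629 -3.554
endloop
endfacet
facet normal 0.251 -0.135 0.959
outer loop
vertex -1.908 2.827 -2.965
vertex -2.776 2.464 -2.789
vertex -2.062 1.887 -3.057
endloop
endfacet
facet normal -0.807 -0.282 0.519
outer loop
vertex -2.776 2.464 -2.789
vertex -3.326 2.629 -3.554
vertex -2.938 1.765 -3.421
endloop
endfacet
facet normal -0.823 0.187 -0.536
outer loop
vertex -3.326 2.629 -3.554
vertex -2.798 3.093 -4.203
vertex -2.952 2.153 -4.295
endloop
endfacet
facet normal 0.224 0.625 -0.748
outer loop
vertex -2.798 3.093 -4.203
vertex -1.922 3.215 -3.839
vertex -2.084 2.516 -4.471
endloop
endfacet
facet normal 0.888 0.426 0.175
outer loop
vertex -1.922 3.215 -3.839
vertex -1.908 2.827 -2.965
vertex -1.534 2.351 -3.706
endloop
endfacet
facet normal 0.055 -0.979 0.197
outer loop
vertex -2.171 1.694 -3.988
vertex -2.062 1.887 -3.057
vertex -2.938 1.765 -3.421
endloop
endfacet
facet normal -0.356 -0.856 -0.374
outer loop
vertex -2.171 1.694 -3.988
vertex -2.938 1.765 -3.421
vertex -2.952 2.153 -4.295
endloop
endfacet
facet normal 0.039 -0.509 -0.860
outer loop
vertex -2.171 1.694 -3.988
vertex -2.952 2.153 -4.295
vertex -2.084 2.516 -4.471
endloop
endfacet
facet normal 0.692 -0.419 -0.588
outer loop
vertex -2.171 1.694 -3.988
vertex -2.084 2.516 -4.471
vertex -1.534 2.351 -3.706
endloop
endfacet
facet normal 0.702 -0.709 0.065
outer loop
vertex -2.171 1.694 -3.988
vertex -1.534 2.351 -3.706
vertex -2.062 1.887 -3.057
endloop
endfacet
facet normal -0.224 -0.625 0.748
outer loop
vertex -2.938 1.765 -3.421
vertex -2.062 1.887 -3.057
vertex -2.776 2.464 -2.789
endloop
endfacet
facet normal -0.888 -0.426 -0.175
outer loop
vertex -2.952 2.153 -4.295
vertex -2.938 1.765 -3.421
vertex -3.326 2.629 -3.554
endloop
endfacet
facet normal -0.251 0.135 -0.959
outer loop
vertex -2.084 2.516 -4.471
vertex -2.952 2.153 -4.295
vertex -2.798 3.093 -4.203
endloop
endfacet
facet normal 0.807 0.282 -0.519
outer loop
vertex -1.534 2.351 -3.706
vertex -2.084 2.516 -4.471
vertex -1.922 3.215 -3.839
endloop
endfacet
facet normal 0.823 -0.187 0.536
outer loop
vertex -2.062 1.887 -3.057
vertex -1.534 2.351 -3.706
vertex -1.908 2.827 -2.965
endloop
endfacet
facet normal -0.891 0.443 -0.099
outer loop
vertex 3.214 -0.865 -1.261
vertex 3.622 -0.289 -2.364
vertex 2.542 -2.459 -2.342
endloop
endfacet
facet normal -0.312 -0.440 0.842
outer loop
vertex 4.218 -3.291 -2.156
vertex 3.214 -0.865 -1.261
vertex 2.542 -2.459 -2.342
endloop
endfacet
facet normal -0.891 0.443 -0.099
outer loop
vertex 2.542 -2.459 -2.342
vertex 3.622 -0.289 -2.364
vertex 2.951 -1.883 -3.445
endloop
endfacet
facet normal -0.329 -0.781 -0.530
outer loop
vertex 2.951 -1.883 -3.445
vertex 4.218 -3.291 -2.156
vertex 2.542 -2.459 -2.342
endloop
endfacet
facet normal 0.329 0.782 0.530
outer loop
vertex 3.214 -0.865 -1.261
vertex 5.298 -1.121 -2.178
vertex 3.622 -0.289 -2.364
endloop
endfacet
facet normal -0.312 -0.440 0.842
outer loop
vertex 4.889 -1.697 -1.075
vertex 3.214 -0.865 -1.261
vertex 4.218 -3.291 -2.156
endloop
endfacet
facet normal 0.329 0.781 0.530
outer loop
vertex 4.889 -1.697 -1.075
vertex 5.298 -1.121 -2.178
vertex 3.214 -0.865 -1.261
endloop
endfacet
facet normal 0.312 0.440 -0.842
outer loop
vertex 3.622 -0.289 -2.364
vertex 5.298 -1.121 -2.178
vertex 2.951 -1.883 -3.445
endloop
endfacet
facet normal -0.329 -0.781 -0.530
outer loop
vertex 4.626 -2.715 -3.259
vertex 4.218 -3.291 -2.156
vertex 2.951 -1.883 -3.445
endloop
endfacet
facet normal 0.312 0.440 -0.842
outer loop
vertex 2.951 -1.883 -3.445
vertex 5.298 -1.121 -2.178
vertex 4.626 -2.715 -3.259
endloop
endfacet
facet normal 0.891 -0.442 0.099
outer loop
vertex 4.626 -2.715 -3.259
vertex 4.889 -1.697 -1.075
vertex 4.218 -3.291 -2.156
endloop
endfacet
facet normal 0.891 -0.443 0.099
outer loop
vertex 5.298 -1.121 -2.178
vertex 4.889 -1.697 -1.075
vertex 4.626 -2.715 -3.259
endloop
endfacet
facet normal -0.996 0.033 -0.081
outer loop
vertex -3.535 -1.388 0.905
vertex -3.479 0.13 0.837
vertex -3.366 -1.489 -1.216
endloop
endfacet
facet normal -0.037 -0.998 0.045
outer loop
vertex -2.141 -1.53 -1.117
vertex -3.535 -1.388 0.905
vertex -3.366 -1.489 -1.216
endloop
endfacet
facet normal -0.996 0.033 -0.081
outer loop
vertex -3.366 -1.489 -1.216
vertex -3.479 0.13 0.837
vertex -3.31 0.028 -1.284
endloop
endfacet
facet normal 0.079 -0.048 -0.996
outer loop
vertex -3.31 0.028 -1.284
vertex -2.141 -1.53 -1.117
vertex -3.366 -1.489 -1.216
endloop
endfacet
facet normal -0.079 0.048 0.996
outer loop
vertex -3.535 -1.388 0.905
vertex -2.254 0.089 0.936
vertex -3.479 0.13 0.837
endloop
endfacet
facet normal -0.036 -0.998 0.045
outer loop
vertex -2.31 -1.428 1.004
vertex -3.535 -1.388 0.905
vertex -2.141 -1.53 -1.117
endloop
endfacet
facet normal -0.079 0.048 0.996
outer loop
vertex -2.31 -1.428 1.004
vertex -2.254 0.089 0.936
vertex -3.535 -1.388 0.905
endloop
endfacet
facet normal 0.037 0.998 -0.045
outer loop
vertex -3.479 0.13 0.837
vertex -2.254 0.089 0.936
vertex -3.31 0.028 -1.284
endloop
endfacet
facet normal 0.079 -0.048 -0.996
outer loop
vertex -2.085 -0.012 -1.185
vertex -2.141 -1.53 -1.117
vertex -3.31 0.028 -1.284
endloop
endfacet
facet normal 0.036 0.998 -0.045
outer loop
vertex -3.31 0.028 -1.284
vertex -2.254 0.089 0.936
vertex -2.085 -0.012 -1.185
endloop
endfacet
facet normal 0.996 -0.033 0.081
outer loop
vertex -2.085 -0.012 -1.185
vertex -2.31 -1.428 1.004
vertex -2.141 -1.53 -1.117
endloop
endfacet
facet normal 0.996 -0.033 0.081
outer loop
vertex -2.254 0.089 0.936
vertex -2.31 -1.428 1.004
vertex -2.085 -0.012 -1.185
endloop
endfacet

endsolid


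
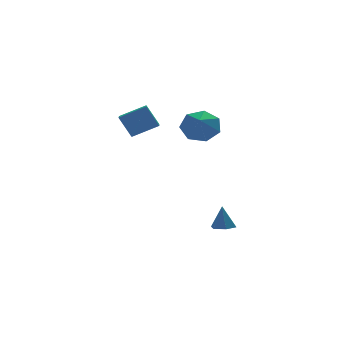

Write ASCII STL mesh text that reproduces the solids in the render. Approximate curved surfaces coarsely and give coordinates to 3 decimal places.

solid 
facet normal -0.000 -0.162 -0.987
outer loop
vertex 0.514 -3.971 -4.48
vertex 0.02 -3.539 -4.551
vertex 0.646 -3.333 -4.585
endloop
endfacet
facet normal 0.901 -0.118 0.417
outer loop
vertex 0.514 -3.971 -4.48
vertex 0.646 -3.333 -4.585
vertex 0.02 -3.321 -3.229
endloop
endfacet
facet normal -0.000 -0.162 -0.987
outer loop
vertex 0.646 -3.333 -4.585
vertex 0.02 -3.539 -4.551
vertex 0.152 -2.901 -4.656
endloop
endfacet
facet normal 0.610 0.743 0.275
outer loop
vertex 0.646 -3.333 -4.585
vertex 0.152 -2.901 -4.656
vertex 0.02 -3.321 -3.229
endloop
endfacet
facet normal -0.000 -0.162 -0.987
outer loop
vertex 0.152 -2.901 -4.656
vertex 0.02 -3.539 -4.551
vertex -0.474 -3.107 -4.622
endloop
endfacet
facet normal -0.291 0.925 0.245
outer loop
vertex 0.152 -2.901 -4.656
vertex -0.474 -3.107 -4.622
vertex 0.02 -3.321 -3.229
endloop
endfacet
facet normal -0.000 -0.162 -0.987
outer loop
vertex -0.474 -3.107 -4.622
vertex 0.02 -3.539 -4.551
vertex -0.606 -3.745 -4.517
endloop
endfacet
facet normal -0.901 0.245 0.357
outer loop
vertex -0.474 -3.107 -4.622
vertex -0.606 -3.745 -4.517
vertex 0.02 -3.321 -3.229
endloop
endfacet
facet normal -0.000 -0.162 -0.987
outer loop
vertex -0.606 -3.745 -4.517
vertex 0.02 -3.539 -4.551
vertex -0.112 -4.177 -4.446
endloop
endfacet
facet normal -0.610 -0.615 0.499
outer loop
vertex -0.606 -3.745 -4.517
vertex -0.112 -4.177 -4.446
vertex 0.02 -3.321 -3.229
endloop
endfacet
facet normal -0.000 -0.162 -0.987
outer loop
vertex -0.112 -4.177 -4.446
vertex 0.02 -3.539 -4.551
vertex 0.514 -3.971 -4.48
endloop
endfacet
facet normal 0.291 -0.797 0.529
outer loop
vertex -0.112 -4.177 -4.446
vertex 0.514 -3.971 -4.48
vertex 0.02 -3.321 -3.229
endloop
endfacet
facet normal -0.362 0.348 0.865
outer loop
vertex -3.537 -2.2 3.582
vertex -3.146 -1.14 3.319
vertex -4.85 -1.884 2.906
endloop
endfacet
facet normal -0.337 -0.914 0.226
outer loop
vertex -4.354 -2.36 1.721
vertex -3.537 -2.2 3.582
vertex -4.85 -1.884 2.906
endloop
endfacet
facet normal -0.362 0.348 0.865
outer loop
vertex -4.85 -1.884 2.906
vertex -3.146 -1.14 3.319
vertex -4.459 -0.824 2.643
endloop
endfacet
facet normal -0.869 0.209 -0.448
outer loop
vertex -4.459 -0.824 2.643
vertex -4.354 -2.36 1.721
vertex -4.85 -1.884 2.906
endloop
endfacet
facet normal 0.869 -0.209 0.448
outer loop
vertex -3.537 -2.2 3.582
vertex -2.65 -1.616 2.134
vertex -3.146 -1.14 3.319
endloop
endfacet
facet normal -0.337 -0.914 0.226
outer loop
vertex -3.041 -2.676 2.397
vertex -3.537 -2.2 3.582
vertex -4.354 -2.36 1.721
endloop
endfacet
facet normal 0.869 -0.209 0.448
outer loop
vertex -3.041 -2.676 2.397
vertex -2.65 -1.616 2.134
vertex -3.537 -2.2 3.582
endloop
endfacet
facet normal 0.337 0.914 -0.226
outer loop
vertex -3.146 -1.14 3.319
vertex -2.65 -1.616 2.134
vertex -4.459 -0.824 2.643
endloop
endfacet
facet normal -0.869 0.209 -0.448
outer loop
vertex -3.963 -1.3 1.458
vertex -4.354 -2.36 1.721
vertex -4.459 -0.824 2.643
endloop
endfacet
facet normal 0.337 0.914 -0.226
outer loop
vertex -4.459 -0.824 2.643
vertex -2.65 -1.616 2.134
vertex -3.963 -1.3 1.458
endloop
endfacet
facet normal 0.362 -0.348 -0.865
outer loop
vertex -3.963 -1.3 1.458
vertex -3.041 -2.676 2.397
vertex -4.354 -2.36 1.721
endloop
endfacet
facet normal 0.362 -0.348 -0.865
outer loop
vertex -2.65 -1.616 2.134
vertex -3.041 -2.676 2.397
vertex -3.963 -1.3 1.458
endloop
endfacet
facet normal 0.349 0.746 -0.568
outer loop
vertex -0.161 -3.444 1.872
vertex -0.952 -2.841 2.178
vertex -0.013 -2.95 2.612
endloop
endfacet
facet normal 0.548 -0.742 0.386
outer loop
vertex -0.161 -3.444 1.872
vertex -0.013 -2.95 2.612
vertex -1.408 -3.819 2.922
endloop
endfacet
facet normal 0.349 0.746 -0.567
outer loop
vertex -0.013 -2.95 2.612
vertex -0.952 -2.841 2.178
vertex -0.572 -2.374 3.026
endloop
endfacet
facet normal 0.370 -0.278 0.886
outer loop
vertex -0.013 -2.95 2.612
vertex -0.572 -2.374 3.026
vertex -1.408 -3.819 2.922
endloop
endfacet
facet normal 0.349 0.746 -0.567
outer loop
vertex -0.572 -2.374 3.026
vertex -0.952 -2.841 2.178
vertex -1.417 -2.15 2.801
endloop
endfacet
facet normal -0.240 0.069 0.968
outer loop
vertex -0.572 -2.374 3.026
vertex -1.417 -2.15 2.801
vertex -1.408 -3.819 2.922
endloop
endfacet
facet normal 0.348 0.746 -0.568
outer loop
vertex -1.417 -2.15 2.801
vertex -0.952 -2.841 2.178
vertex -1.912 -2.447 2.107
endloop
endfacet
facet normal -0.821 0.037 0.570
outer loop
vertex -1.417 -2.15 2.801
vertex -1.912 -2.447 2.107
vertex -1.408 -3.819 2.922
endloop
endfacet
facet normal 0.348 0.746 -0.568
outer loop
vertex -1.912 -2.447 2.107
vertex -0.952 -2.841 2.178
vertex -1.684 -3.041 1.467
endloop
endfacet
facet normal -0.937 -0.350 -0.009
outer loop
vertex -1.912 -2.447 2.107
vertex -1.684 -3.041 1.467
vertex -1.408 -3.819 2.922
endloop
endfacet
facet normal 0.348 0.746 -0.568
outer loop
vertex -1.684 -3.041 1.467
vertex -0.952 -2.841 2.178
vertex -0.905 -3.484 1.362
endloop
endfacet
facet normal -0.500 -0.800 -0.333
outer loop
vertex -1.684 -3.041 1.467
vertex -0.905 -3.484 1.362
vertex -1.408 -3.819 2.922
endloop
endfacet
facet normal 0.349 0.746 -0.568
outer loop
vertex -0.905 -3.484 1.362
vertex -0.952 -2.841 2.178
vertex -0.161 -3.444 1.872
endloop
endfacet
facet normal 0.160 -0.974 -0.158
outer loop
vertex -0.905 -3.484 1.362
vertex -0.161 -3.444 1.872
vertex -1.408 -3.819 2.922
endloop
endfacet

endsolid


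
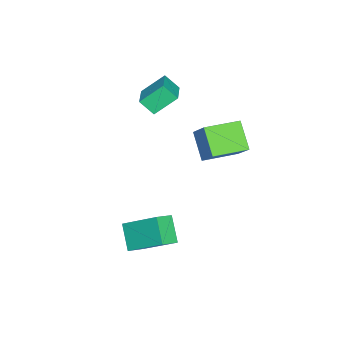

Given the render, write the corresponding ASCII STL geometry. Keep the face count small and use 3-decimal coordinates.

solid 
facet normal -0.908 -0.313 -0.277
outer loop
vertex -3.626 0.106 3.49
vertex -3.656 0.782 2.824
vertex -3.038 -0.78 2.564
endloop
endfacet
facet normal 0.032 -0.712 0.701
outer loop
vertex -1.884 -0.382 2.916
vertex -3.626 0.106 3.49
vertex -3.038 -0.78 2.564
endloop
endfacet
facet normal -0.908 -0.313 -0.277
outer loop
vertex -3.038 -0.78 2.564
vertex -3.656 0.782 2.824
vertex -3.068 -0.103 1.898
endloop
endfacet
facet normal 0.417 -0.628 -0.657
outer loop
vertex -3.068 -0.103 1.898
vertex -1.884 -0.382 2.916
vertex -3.038 -0.78 2.564
endloop
endfacet
facet normal -0.417 0.628 0.657
outer loop
vertex -3.626 0.106 3.49
vertex -2.502 1.18 3.176
vertex -3.656 0.782 2.824
endloop
endfacet
facet normal 0.031 -0.713 0.701
outer loop
vertex -2.472 0.503 3.842
vertex -3.626 0.106 3.49
vertex -1.884 -0.382 2.916
endloop
endfacet
facet normal -0.417 0.628 0.657
outer loop
vertex -2.472 0.503 3.842
vertex -2.502 1.18 3.176
vertex -3.626 0.106 3.49
endloop
endfacet
facet normal -0.032 0.712 -0.701
outer loop
vertex -3.656 0.782 2.824
vertex -2.502 1.18 3.176
vertex -3.068 -0.103 1.898
endloop
endfacet
facet normal 0.417 -0.629 -0.657
outer loop
vertex -1.914 0.294 2.25
vertex -1.884 -0.382 2.916
vertex -3.068 -0.103 1.898
endloop
endfacet
facet normal -0.031 0.712 -0.701
outer loop
vertex -3.068 -0.103 1.898
vertex -2.502 1.18 3.176
vertex -1.914 0.294 2.25
endloop
endfacet
facet normal 0.908 0.313 0.277
outer loop
vertex -1.914 0.294 2.25
vertex -2.472 0.503 3.842
vertex -1.884 -0.382 2.916
endloop
endfacet
facet normal 0.908 0.313 0.277
outer loop
vertex -2.502 1.18 3.176
vertex -2.472 0.503 3.842
vertex -1.914 0.294 2.25
endloop
endfacet
facet normal -0.691 0.720 -0.064
outer loop
vertex -4.132 2.972 0.498
vertex -3.448 3.733 1.676
vertex -3.247 3.733 -0.507
endloop
endfacet
facet normal -0.438 -0.488 -0.755
outer loop
vertex -2.052 2.487 -0.396
vertex -4.132 2.972 0.498
vertex -3.247 3.733 -0.507
endloop
endfacet
facet normal -0.691 0.720 -0.064
outer loop
vertex -3.247 3.733 -0.507
vertex -3.448 3.733 1.676
vertex -2.563 4.493 0.671
endloop
endfacet
facet normal 0.575 0.494 -0.652
outer loop
vertex -2.563 4.493 0.671
vertex -2.052 2.487 -0.396
vertex -3.247 3.733 -0.507
endloop
endfacet
facet normal -0.575 -0.493 0.653
outer loop
vertex -4.132 2.972 0.498
vertex -2.253 2.487 1.787
vertex -3.448 3.733 1.676
endloop
endfacet
facet normal -0.438 -0.488 -0.755
outer loop
vertex -2.937 1.727 0.609
vertex -4.132 2.972 0.498
vertex -2.052 2.487 -0.396
endloop
endfacet
facet normal -0.575 -0.494 0.652
outer loop
vertex -2.937 1.727 0.609
vertex -2.253 2.487 1.787
vertex -4.132 2.972 0.498
endloop
endfacet
facet normal 0.438 0.488 0.755
outer loop
vertex -3.448 3.733 1.676
vertex -2.253 2.487 1.787
vertex -2.563 4.493 0.671
endloop
endfacet
facet normal 0.575 0.494 -0.653
outer loop
vertex -1.368 3.248 0.782
vertex -2.052 2.487 -0.396
vertex -2.563 4.493 0.671
endloop
endfacet
facet normal 0.438 0.488 0.755
outer loop
vertex -2.563 4.493 0.671
vertex -2.253 2.487 1.787
vertex -1.368 3.248 0.782
endloop
endfacet
facet normal 0.691 -0.720 0.064
outer loop
vertex -1.368 3.248 0.782
vertex -2.937 1.727 0.609
vertex -2.052 2.487 -0.396
endloop
endfacet
facet normal 0.691 -0.720 0.063
outer loop
vertex -2.253 2.487 1.787
vertex -2.937 1.727 0.609
vertex -1.368 3.248 0.782
endloop
endfacet
facet normal -0.610 -0.445 0.655
outer loop
vertex 1.901 0.378 -2.078
vertex 2.081 2.052 -0.772
vertex 1.176 0.774 -2.484
endloop
endfacet
facet normal -0.086 -0.785 -0.613
outer loop
vertex 2.019 1.388 -3.388
vertex 1.901 0.378 -2.078
vertex 1.176 0.774 -2.484
endloop
endfacet
facet normal -0.611 -0.445 0.655
outer loop
vertex 1.176 0.774 -2.484
vertex 2.081 2.052 -0.772
vertex 1.357 2.447 -1.179
endloop
endfacet
facet normal -0.787 0.430 -0.442
outer loop
vertex 1.357 2.447 -1.179
vertex 2.019 1.388 -3.388
vertex 1.176 0.774 -2.484
endloop
endfacet
facet normal 0.787 -0.430 0.442
outer loop
vertex 1.901 0.378 -2.078
vertex 2.924 2.666 -1.676
vertex 2.081 2.052 -0.772
endloop
endfacet
facet normal -0.084 -0.785 -0.613
outer loop
vertex 2.743 0.993 -2.981
vertex 1.901 0.378 -2.078
vertex 2.019 1.388 -3.388
endloop
endfacet
facet normal 0.788 -0.430 0.442
outer loop
vertex 2.743 0.993 -2.981
vertex 2.924 2.666 -1.676
vertex 1.901 0.378 -2.078
endloop
endfacet
facet normal 0.084 0.786 0.613
outer loop
vertex 2.081 2.052 -0.772
vertex 2.924 2.666 -1.676
vertex 1.357 2.447 -1.179
endloop
endfacet
facet normal -0.788 0.429 -0.442
outer loop
vertex 2.199 3.062 -2.082
vertex 2.019 1.388 -3.388
vertex 1.357 2.447 -1.179
endloop
endfacet
facet normal 0.085 0.785 0.614
outer loop
vertex 1.357 2.447 -1.179
vertex 2.924 2.666 -1.676
vertex 2.199 3.062 -2.082
endloop
endfacet
facet normal 0.611 0.445 -0.655
outer loop
vertex 2.199 3.062 -2.082
vertex 2.743 0.993 -2.981
vertex 2.019 1.388 -3.388
endloop
endfacet
facet normal 0.610 0.445 -0.655
outer loop
vertex 2.924 2.666 -1.676
vertex 2.743 0.993 -2.981
vertex 2.199 3.062 -2.082
endloop
endfacet

endsolid


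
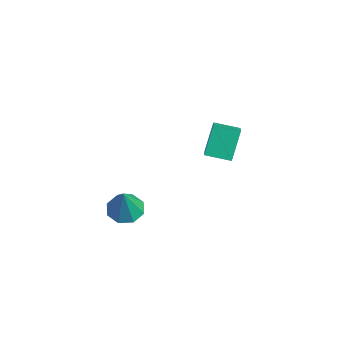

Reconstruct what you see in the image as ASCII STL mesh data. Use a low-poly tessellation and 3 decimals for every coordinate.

solid 
facet normal -0.342 0.184 -0.921
outer loop
vertex 4.263 -3.724 -1.531
vertex 3.646 -3.095 -1.176
vertex 4.538 -3.052 -1.499
endloop
endfacet
facet normal 0.925 -0.379 0.015
outer loop
vertex 4.263 -3.724 -1.531
vertex 4.538 -3.052 -1.499
vertex 4.334 -3.465 0.676
endloop
endfacet
facet normal -0.342 0.184 -0.921
outer loop
vertex 4.538 -3.052 -1.499
vertex 3.646 -3.095 -1.176
vertex 4.291 -2.405 -1.278
endloop
endfacet
facet normal 0.940 0.309 0.147
outer loop
vertex 4.538 -3.052 -1.499
vertex 4.291 -2.405 -1.278
vertex 4.334 -3.465 0.676
endloop
endfacet
facet normal -0.342 0.184 -0.921
outer loop
vertex 4.291 -2.405 -1.278
vertex 3.646 -3.095 -1.176
vertex 3.665 -2.162 -0.997
endloop
endfacet
facet normal 0.484 0.774 0.409
outer loop
vertex 4.291 -2.405 -1.278
vertex 3.665 -2.162 -0.997
vertex 4.334 -3.465 0.676
endloop
endfacet
facet normal -0.343 0.184 -0.921
outer loop
vertex 3.665 -2.162 -0.997
vertex 3.646 -3.095 -1.176
vertex 3.029 -2.466 -0.821
endloop
endfacet
facet normal -0.175 0.742 0.648
outer loop
vertex 3.665 -2.162 -0.997
vertex 3.029 -2.466 -0.821
vertex 4.334 -3.465 0.676
endloop
endfacet
facet normal -0.342 0.184 -0.921
outer loop
vertex 3.029 -2.466 -0.821
vertex 3.646 -3.095 -1.176
vertex 2.753 -3.138 -0.853
endloop
endfacet
facet normal -0.651 0.233 0.723
outer loop
vertex 3.029 -2.466 -0.821
vertex 2.753 -3.138 -0.853
vertex 4.334 -3.465 0.676
endloop
endfacet
facet normal -0.342 0.184 -0.922
outer loop
vertex 2.753 -3.138 -0.853
vertex 3.646 -3.095 -1.176
vertex 3.001 -3.785 -1.074
endloop
endfacet
facet normal -0.665 -0.457 0.590
outer loop
vertex 2.753 -3.138 -0.853
vertex 3.001 -3.785 -1.074
vertex 4.334 -3.465 0.676
endloop
endfacet
facet normal -0.343 0.184 -0.921
outer loop
vertex 3.001 -3.785 -1.074
vertex 3.646 -3.095 -1.176
vertex 3.626 -4.028 -1.355
endloop
endfacet
facet normal -0.210 -0.921 0.329
outer loop
vertex 3.001 -3.785 -1.074
vertex 3.626 -4.028 -1.355
vertex 4.334 -3.465 0.676
endloop
endfacet
facet normal -0.342 0.184 -0.921
outer loop
vertex 3.626 -4.028 -1.355
vertex 3.646 -3.095 -1.176
vertex 4.263 -3.724 -1.531
endloop
endfacet
facet normal 0.449 -0.889 0.090
outer loop
vertex 3.626 -4.028 -1.355
vertex 4.263 -3.724 -1.531
vertex 4.334 -3.465 0.676
endloop
endfacet
facet normal -0.775 0.371 -0.512
outer loop
vertex 0.524 2.994 0.905
vertex 1.256 4.142 0.628
vertex 1.163 2.217 -0.624
endloop
endfacet
facet normal -0.527 -0.826 0.200
outer loop
vertex 2.124 1.758 0.012
vertex 0.524 2.994 0.905
vertex 1.163 2.217 -0.624
endloop
endfacet
facet normal -0.774 0.371 -0.513
outer loop
vertex 1.163 2.217 -0.624
vertex 1.256 4.142 0.628
vertex 1.896 3.366 -0.9
endloop
endfacet
facet normal 0.350 -0.424 -0.835
outer loop
vertex 1.896 3.366 -0.9
vertex 2.124 1.758 0.012
vertex 1.163 2.217 -0.624
endloop
endfacet
facet normal -0.350 0.425 0.835
outer loop
vertex 0.524 2.994 0.905
vertex 2.217 3.683 1.264
vertex 1.256 4.142 0.628
endloop
endfacet
facet normal -0.527 -0.826 0.199
outer loop
vertex 1.484 2.534 1.54
vertex 0.524 2.994 0.905
vertex 2.124 1.758 0.012
endloop
endfacet
facet normal -0.350 0.424 0.836
outer loop
vertex 1.484 2.534 1.54
vertex 2.217 3.683 1.264
vertex 0.524 2.994 0.905
endloop
endfacet
facet normal 0.527 0.826 -0.199
outer loop
vertex 1.256 4.142 0.628
vertex 2.217 3.683 1.264
vertex 1.896 3.366 -0.9
endloop
endfacet
facet normal 0.349 -0.424 -0.835
outer loop
vertex 2.856 2.906 -0.265
vertex 2.124 1.758 0.012
vertex 1.896 3.366 -0.9
endloop
endfacet
facet normal 0.528 0.826 -0.199
outer loop
vertex 1.896 3.366 -0.9
vertex 2.217 3.683 1.264
vertex 2.856 2.906 -0.265
endloop
endfacet
facet normal 0.775 -0.370 0.513
outer loop
vertex 2.856 2.906 -0.265
vertex 1.484 2.534 1.54
vertex 2.124 1.758 0.012
endloop
endfacet
facet normal 0.775 -0.371 0.512
outer loop
vertex 2.217 3.683 1.264
vertex 1.484 2.534 1.54
vertex 2.856 2.906 -0.265
endloop
endfacet

endsolid


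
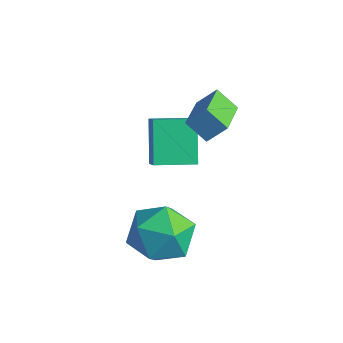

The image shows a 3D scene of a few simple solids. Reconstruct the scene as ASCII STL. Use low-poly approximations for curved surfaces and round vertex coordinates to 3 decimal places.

solid 
facet normal -0.527 -0.844 0.104
outer loop
vertex 0.752 -0.263 0.291
vertex 0.183 0.025 -0.256
vertex 1.595 -0.941 -0.942
endloop
endfacet
facet normal 0.677 -0.343 0.651
outer loop
vertex 2.317 0.215 -1.084
vertex 0.752 -0.263 0.291
vertex 1.595 -0.941 -0.942
endloop
endfacet
facet normal -0.527 -0.844 0.103
outer loop
vertex 1.595 -0.941 -0.942
vertex 0.183 0.025 -0.256
vertex 1.027 -0.653 -1.489
endloop
endfacet
facet normal 0.514 -0.413 -0.752
outer loop
vertex 1.027 -0.653 -1.489
vertex 2.317 0.215 -1.084
vertex 1.595 -0.941 -0.942
endloop
endfacet
facet normal -0.514 0.413 0.752
outer loop
vertex 0.752 -0.263 0.291
vertex 0.905 1.181 -0.398
vertex 0.183 0.025 -0.256
endloop
endfacet
facet normal 0.677 -0.342 0.652
outer loop
vertex 1.473 0.893 0.149
vertex 0.752 -0.263 0.291
vertex 2.317 0.215 -1.084
endloop
endfacet
facet normal -0.514 0.413 0.752
outer loop
vertex 1.473 0.893 0.149
vertex 0.905 1.181 -0.398
vertex 0.752 -0.263 0.291
endloop
endfacet
facet normal -0.677 0.343 -0.652
outer loop
vertex 0.183 0.025 -0.256
vertex 0.905 1.181 -0.398
vertex 1.027 -0.653 -1.489
endloop
endfacet
facet normal 0.514 -0.413 -0.752
outer loop
vertex 1.748 0.503 -1.631
vertex 2.317 0.215 -1.084
vertex 1.027 -0.653 -1.489
endloop
endfacet
facet normal -0.677 0.342 -0.651
outer loop
vertex 1.027 -0.653 -1.489
vertex 0.905 1.181 -0.398
vertex 1.748 0.503 -1.631
endloop
endfacet
facet normal 0.527 0.844 -0.104
outer loop
vertex 1.748 0.503 -1.631
vertex 1.473 0.893 0.149
vertex 2.317 0.215 -1.084
endloop
endfacet
facet normal 0.527 0.843 -0.103
outer loop
vertex 0.905 1.181 -0.398
vertex 1.473 0.893 0.149
vertex 1.748 0.503 -1.631
endloop
endfacet
facet normal -0.690 -0.305 0.656
outer loop
vertex 2.571 0.3 1.754
vertex 1.674 1.505 1.371
vertex 2.184 -0.189 1.119
endloop
endfacet
facet normal 0.578 -0.778 0.246
outer loop
vertex 2.826 0.095 0.509
vertex 2.571 0.3 1.754
vertex 2.184 -0.189 1.119
endloop
endfacet
facet normal -0.690 -0.305 0.656
outer loop
vertex 2.184 -0.189 1.119
vertex 1.674 1.505 1.371
vertex 1.287 1.016 0.736
endloop
endfacet
facet normal -0.434 -0.550 -0.713
outer loop
vertex 1.287 1.016 0.736
vertex 2.826 0.095 0.509
vertex 2.184 -0.189 1.119
endloop
endfacet
facet normal 0.434 0.550 0.713
outer loop
vertex 2.571 0.3 1.754
vertex 2.316 1.789 0.761
vertex 1.674 1.505 1.371
endloop
endfacet
facet normal 0.578 -0.778 0.246
outer loop
vertex 3.213 0.584 1.144
vertex 2.571 0.3 1.754
vertex 2.826 0.095 0.509
endloop
endfacet
facet normal 0.434 0.550 0.713
outer loop
vertex 3.213 0.584 1.144
vertex 2.316 1.789 0.761
vertex 2.571 0.3 1.754
endloop
endfacet
facet normal -0.578 0.778 -0.246
outer loop
vertex 1.674 1.505 1.371
vertex 2.316 1.789 0.761
vertex 1.287 1.016 0.736
endloop
endfacet
facet normal -0.434 -0.550 -0.713
outer loop
vertex 1.929 1.3 0.126
vertex 2.826 0.095 0.509
vertex 1.287 1.016 0.736
endloop
endfacet
facet normal -0.578 0.778 -0.246
outer loop
vertex 1.287 1.016 0.736
vertex 2.316 1.789 0.761
vertex 1.929 1.3 0.126
endloop
endfacet
facet normal 0.690 0.305 -0.656
outer loop
vertex 1.929 1.3 0.126
vertex 3.213 0.584 1.144
vertex 2.826 0.095 0.509
endloop
endfacet
facet normal 0.690 0.305 -0.656
outer loop
vertex 2.316 1.789 0.761
vertex 3.213 0.584 1.144
vertex 1.929 1.3 0.126
endloop
endfacet
facet normal 0.485 0.391 0.782
outer loop
vertex 4.166 -1.46 -1.523
vertex 3.476 -2.019 -0.815
vertex 4.439 -2.504 -1.17
endloop
endfacet
facet normal 0.922 0.316 0.222
outer loop
vertex 4.166 -1.46 -1.523
vertex 4.439 -2.504 -1.17
vertex 4.6 -2.211 -2.255
endloop
endfacet
facet normal 0.649 0.689 -0.322
outer loop
vertex 4.166 -1.46 -1.523
vertex 4.6 -2.211 -2.255
vertex 3.736 -1.545 -2.571
endloop
endfacet
facet normal 0.044 0.994 -0.099
outer loop
vertex 4.166 -1.46 -1.523
vertex 3.736 -1.545 -2.571
vertex 3.042 -1.426 -1.68
endloop
endfacet
facet normal -0.057 0.810 0.584
outer loop
vertex 4.166 -1.46 -1.523
vertex 3.042 -1.426 -1.68
vertex 3.476 -2.019 -0.815
endloop
endfacet
facet normal 0.927 -0.373 0.037
outer loop
vertex 4.6 -2.211 -2.255
vertex 4.439 -2.504 -1.17
vertex 4.178 -3.234 -2.0
endloop
endfacet
facet normal 0.221 -0.251 0.942
outer loop
vertex 4.439 -2.504 -1.17
vertex 3.476 -2.019 -0.815
vertex 3.484 -3.115 -1.109
endloop
endfacet
facet normal -0.657 0.426 0.622
outer loop
vertex 3.476 -2.019 -0.815
vertex 3.042 -1.426 -1.68
vertex 2.62 -2.449 -1.425
endloop
endfacet
facet normal -0.494 0.724 -0.481
outer loop
vertex 3.042 -1.426 -1.68
vertex 3.736 -1.545 -2.571
vertex 2.781 -2.156 -2.51
endloop
endfacet
facet normal 0.486 0.230 -0.843
outer loop
vertex 3.736 -1.545 -2.571
vertex 4.6 -2.211 -2.255
vertex 3.744 -2.641 -2.865
endloop
endfacet
facet normal -0.044 -0.994 0.099
outer loop
vertex 3.054 -3.2 -2.157
vertex 4.178 -3.234 -2.0
vertex 3.484 -3.115 -1.109
endloop
endfacet
facet normal -0.649 -0.689 0.322
outer loop
vertex 3.054 -3.2 -2.157
vertex 3.484 -3.115 -1.109
vertex 2.62 -2.449 -1.425
endloop
endfacet
facet normal -0.922 -0.316 -0.222
outer loop
vertex 3.054 -3.2 -2.157
vertex 2.62 -2.449 -1.425
vertex 2.781 -2.156 -2.51
endloop
endfacet
facet normal -0.485 -0.391 -0.782
outer loop
vertex 3.054 -3.2 -2.157
vertex 2.781 -2.156 -2.51
vertex 3.744 -2.641 -2.865
endloop
endfacet
facet normal 0.057 -0.810 -0.584
outer loop
vertex 3.054 -3.2 -2.157
vertex 3.744 -2.641 -2.865
vertex 4.178 -3.234 -2.0
endloop
endfacet
facet normal 0.494 -0.724 0.481
outer loop
vertex 3.484 -3.115 -1.109
vertex 4.178 -3.234 -2.0
vertex 4.439 -2.504 -1.17
endloop
endfacet
facet normal -0.486 -0.230 0.843
outer loop
vertex 2.62 -2.449 -1.425
vertex 3.484 -3.115 -1.109
vertex 3.476 -2.019 -0.815
endloop
endfacet
facet normal -0.927 0.373 -0.037
outer loop
vertex 2.781 -2.156 -2.51
vertex 2.62 -2.449 -1.425
vertex 3.042 -1.426 -1.68
endloop
endfacet
facet normal -0.221 0.251 -0.942
outer loop
vertex 3.744 -2.641 -2.865
vertex 2.781 -2.156 -2.51
vertex 3.736 -1.545 -2.571
endloop
endfacet
facet normal 0.657 -0.426 -0.622
outer loop
vertex 4.178 -3.234 -2.0
vertex 3.744 -2.641 -2.865
vertex 4.6 -2.211 -2.255
endloop
endfacet

endsolid
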